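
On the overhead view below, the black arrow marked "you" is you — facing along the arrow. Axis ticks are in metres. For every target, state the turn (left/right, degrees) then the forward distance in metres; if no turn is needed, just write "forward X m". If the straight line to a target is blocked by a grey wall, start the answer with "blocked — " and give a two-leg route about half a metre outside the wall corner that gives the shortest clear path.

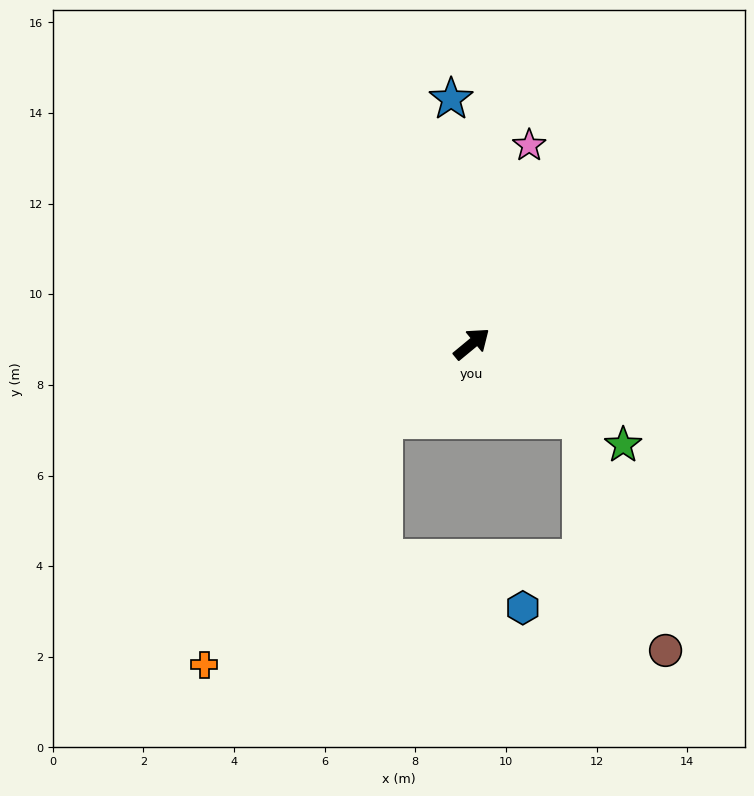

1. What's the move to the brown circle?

blocked — turn right 74°, forward 2.9 m, then turn right 35°, forward 5.4 m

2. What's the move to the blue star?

turn left 55°, forward 5.4 m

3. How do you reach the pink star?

turn left 34°, forward 4.6 m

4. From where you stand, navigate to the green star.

turn right 73°, forward 4.0 m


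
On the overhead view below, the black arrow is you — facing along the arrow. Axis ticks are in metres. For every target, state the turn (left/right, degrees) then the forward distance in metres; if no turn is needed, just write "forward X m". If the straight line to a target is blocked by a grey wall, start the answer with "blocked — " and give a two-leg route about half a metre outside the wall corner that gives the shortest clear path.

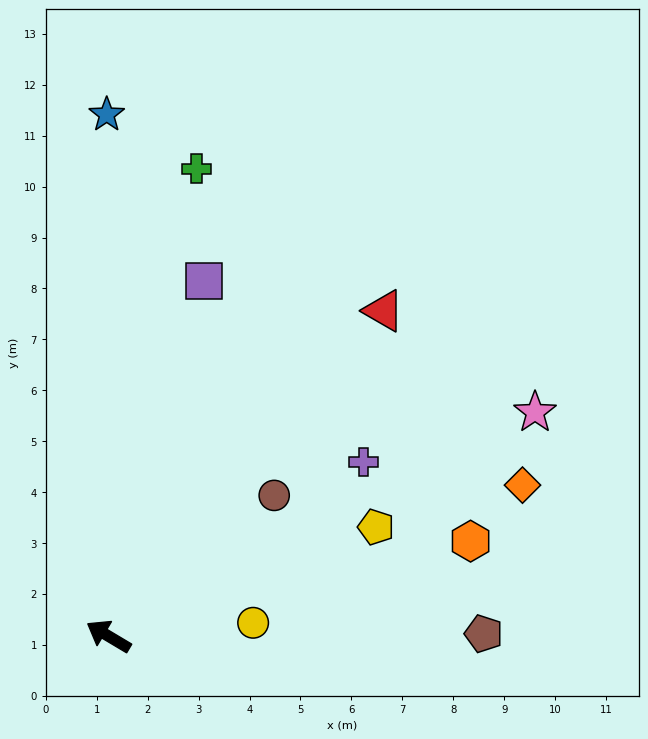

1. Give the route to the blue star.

turn right 59°, forward 10.2 m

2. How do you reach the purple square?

turn right 74°, forward 7.2 m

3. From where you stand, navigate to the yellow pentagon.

turn right 127°, forward 5.7 m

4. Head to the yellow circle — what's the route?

turn right 144°, forward 2.9 m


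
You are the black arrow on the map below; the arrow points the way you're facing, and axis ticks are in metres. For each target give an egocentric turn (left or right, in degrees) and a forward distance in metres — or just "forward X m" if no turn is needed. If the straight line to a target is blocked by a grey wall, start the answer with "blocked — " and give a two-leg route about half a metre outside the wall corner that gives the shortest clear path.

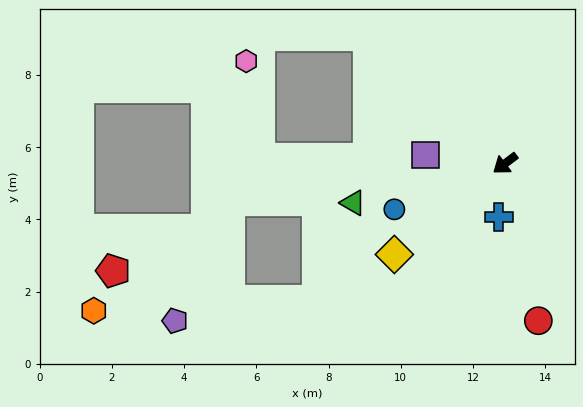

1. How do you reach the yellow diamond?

turn left 2°, forward 4.0 m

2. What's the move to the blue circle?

turn right 15°, forward 3.3 m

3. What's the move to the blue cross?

turn left 46°, forward 1.5 m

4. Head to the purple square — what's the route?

turn right 43°, forward 2.2 m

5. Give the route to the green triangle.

turn right 23°, forward 4.4 m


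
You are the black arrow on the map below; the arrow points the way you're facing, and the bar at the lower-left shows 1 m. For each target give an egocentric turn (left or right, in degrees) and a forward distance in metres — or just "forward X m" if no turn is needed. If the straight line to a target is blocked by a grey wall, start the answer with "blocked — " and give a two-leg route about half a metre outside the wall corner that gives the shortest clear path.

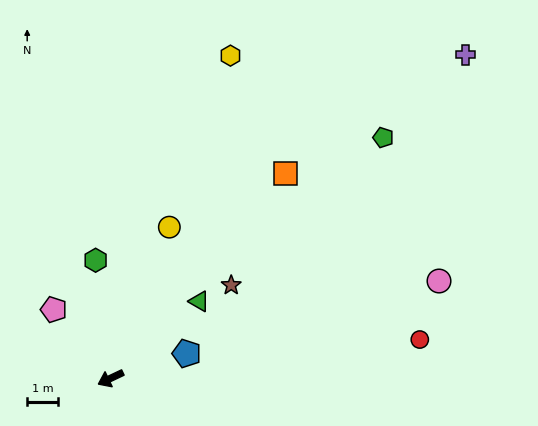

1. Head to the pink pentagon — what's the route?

turn right 76°, forward 2.9 m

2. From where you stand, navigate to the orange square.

turn right 156°, forward 8.9 m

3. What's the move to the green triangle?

turn right 164°, forward 3.9 m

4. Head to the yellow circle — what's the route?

turn right 137°, forward 5.3 m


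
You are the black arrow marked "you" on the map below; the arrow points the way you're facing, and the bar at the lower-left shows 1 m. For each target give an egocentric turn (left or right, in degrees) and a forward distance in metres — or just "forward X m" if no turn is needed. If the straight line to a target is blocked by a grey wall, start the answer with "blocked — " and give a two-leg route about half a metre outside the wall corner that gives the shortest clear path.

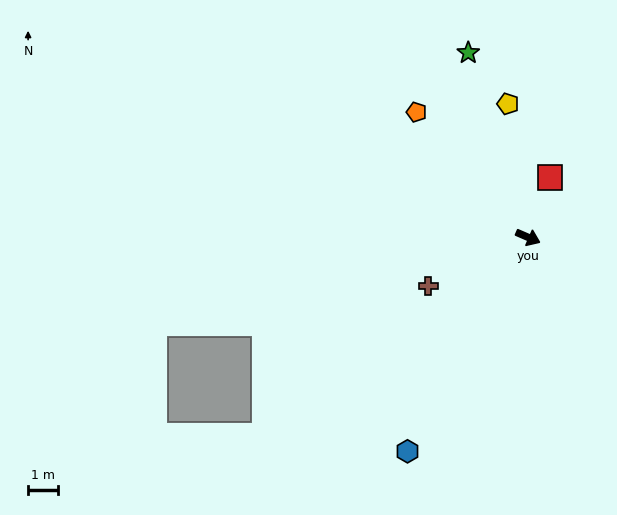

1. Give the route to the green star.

turn left 131°, forward 6.4 m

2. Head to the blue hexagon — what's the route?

turn right 96°, forward 8.1 m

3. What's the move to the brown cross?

turn right 131°, forward 3.7 m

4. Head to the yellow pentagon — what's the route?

turn left 122°, forward 4.5 m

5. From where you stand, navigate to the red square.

turn left 93°, forward 2.1 m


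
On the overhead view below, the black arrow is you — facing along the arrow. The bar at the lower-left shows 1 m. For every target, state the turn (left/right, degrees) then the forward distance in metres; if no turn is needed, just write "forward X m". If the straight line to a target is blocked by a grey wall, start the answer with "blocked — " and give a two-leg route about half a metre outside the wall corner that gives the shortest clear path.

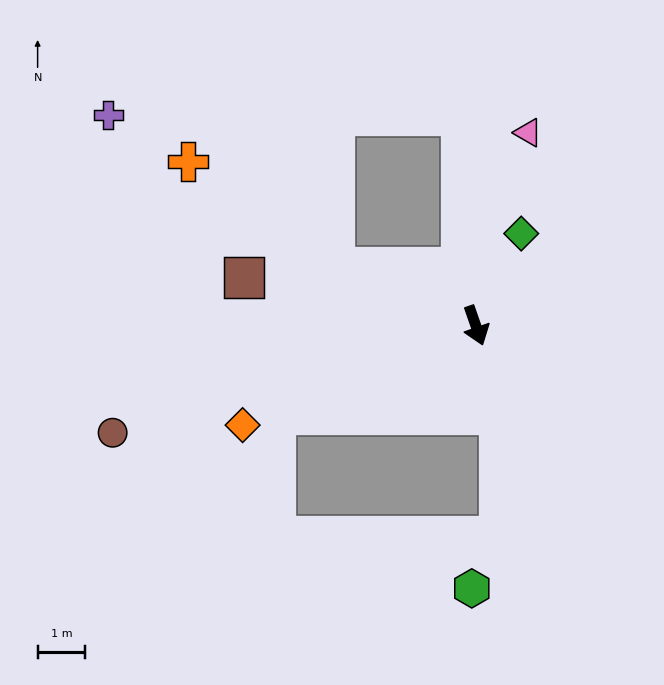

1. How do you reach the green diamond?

turn left 135°, forward 2.2 m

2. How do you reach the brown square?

turn right 121°, forward 5.0 m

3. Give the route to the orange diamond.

turn right 86°, forward 5.3 m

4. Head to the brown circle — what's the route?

turn right 93°, forward 7.9 m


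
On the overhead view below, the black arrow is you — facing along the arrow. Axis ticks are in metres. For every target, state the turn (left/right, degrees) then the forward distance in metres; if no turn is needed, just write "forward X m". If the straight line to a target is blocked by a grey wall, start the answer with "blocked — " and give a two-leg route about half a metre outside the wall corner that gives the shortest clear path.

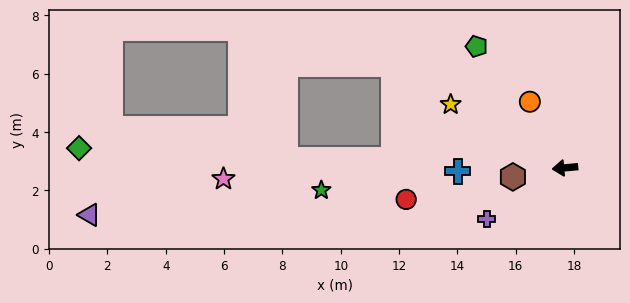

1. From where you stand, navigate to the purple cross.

turn left 28°, forward 3.2 m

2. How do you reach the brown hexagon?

turn left 5°, forward 1.8 m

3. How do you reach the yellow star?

turn right 34°, forward 4.5 m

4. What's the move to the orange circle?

turn right 67°, forward 2.6 m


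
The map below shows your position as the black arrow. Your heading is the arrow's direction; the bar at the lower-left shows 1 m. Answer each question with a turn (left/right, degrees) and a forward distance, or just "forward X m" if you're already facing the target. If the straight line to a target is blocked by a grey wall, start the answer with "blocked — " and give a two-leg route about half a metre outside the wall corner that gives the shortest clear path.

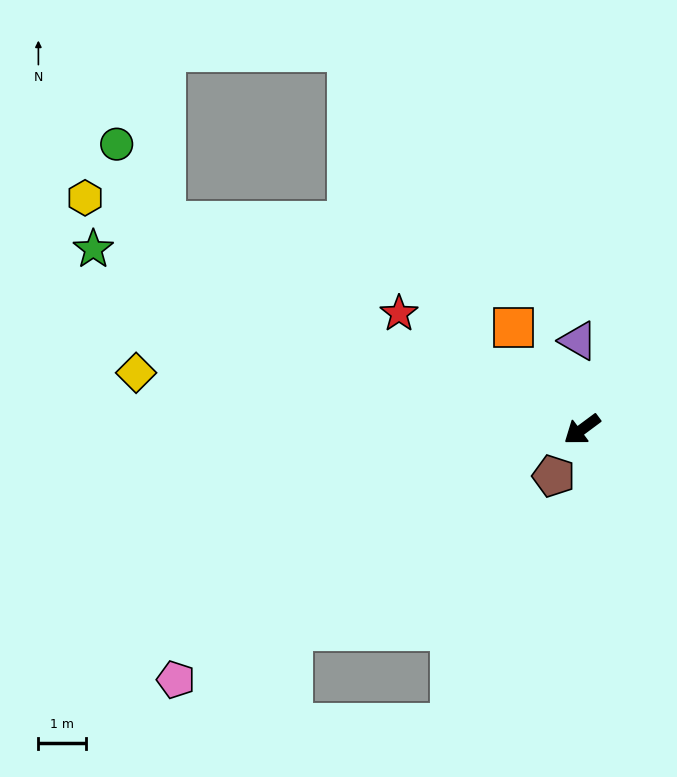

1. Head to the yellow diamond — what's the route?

turn right 44°, forward 9.5 m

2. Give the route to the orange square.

turn right 93°, forward 2.6 m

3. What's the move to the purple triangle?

turn right 124°, forward 1.9 m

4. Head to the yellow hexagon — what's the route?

turn right 62°, forward 11.6 m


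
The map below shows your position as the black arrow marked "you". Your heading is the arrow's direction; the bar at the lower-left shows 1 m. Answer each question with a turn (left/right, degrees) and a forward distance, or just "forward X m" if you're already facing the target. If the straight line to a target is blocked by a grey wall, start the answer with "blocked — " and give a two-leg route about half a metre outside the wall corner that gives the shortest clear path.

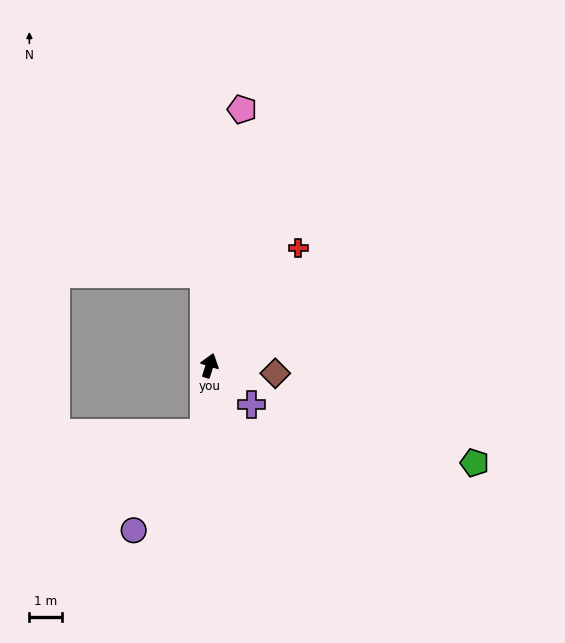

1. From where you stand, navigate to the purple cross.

turn right 115°, forward 1.7 m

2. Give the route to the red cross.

turn right 20°, forward 4.5 m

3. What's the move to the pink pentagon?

turn left 10°, forward 7.8 m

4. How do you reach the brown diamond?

turn right 79°, forward 2.0 m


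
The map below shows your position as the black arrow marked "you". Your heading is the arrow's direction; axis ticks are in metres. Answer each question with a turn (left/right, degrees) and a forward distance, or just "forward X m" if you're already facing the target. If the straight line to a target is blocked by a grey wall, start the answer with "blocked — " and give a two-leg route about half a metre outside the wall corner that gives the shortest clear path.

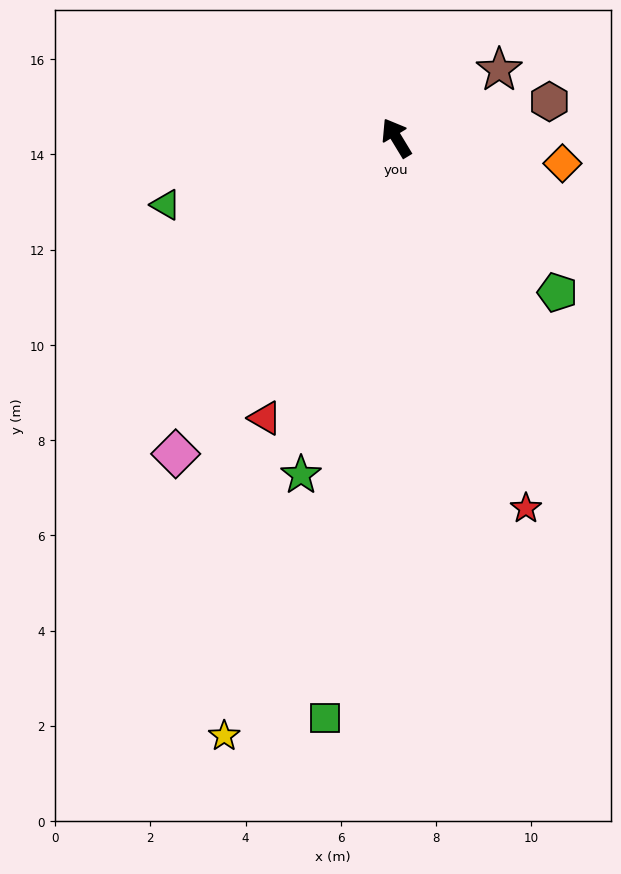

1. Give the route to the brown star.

turn right 88°, forward 2.6 m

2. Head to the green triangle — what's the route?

turn left 75°, forward 5.0 m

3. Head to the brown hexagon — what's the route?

turn right 108°, forward 3.3 m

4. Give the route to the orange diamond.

turn right 130°, forward 3.5 m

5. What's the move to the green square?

turn left 142°, forward 12.3 m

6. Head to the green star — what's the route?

turn left 133°, forward 7.4 m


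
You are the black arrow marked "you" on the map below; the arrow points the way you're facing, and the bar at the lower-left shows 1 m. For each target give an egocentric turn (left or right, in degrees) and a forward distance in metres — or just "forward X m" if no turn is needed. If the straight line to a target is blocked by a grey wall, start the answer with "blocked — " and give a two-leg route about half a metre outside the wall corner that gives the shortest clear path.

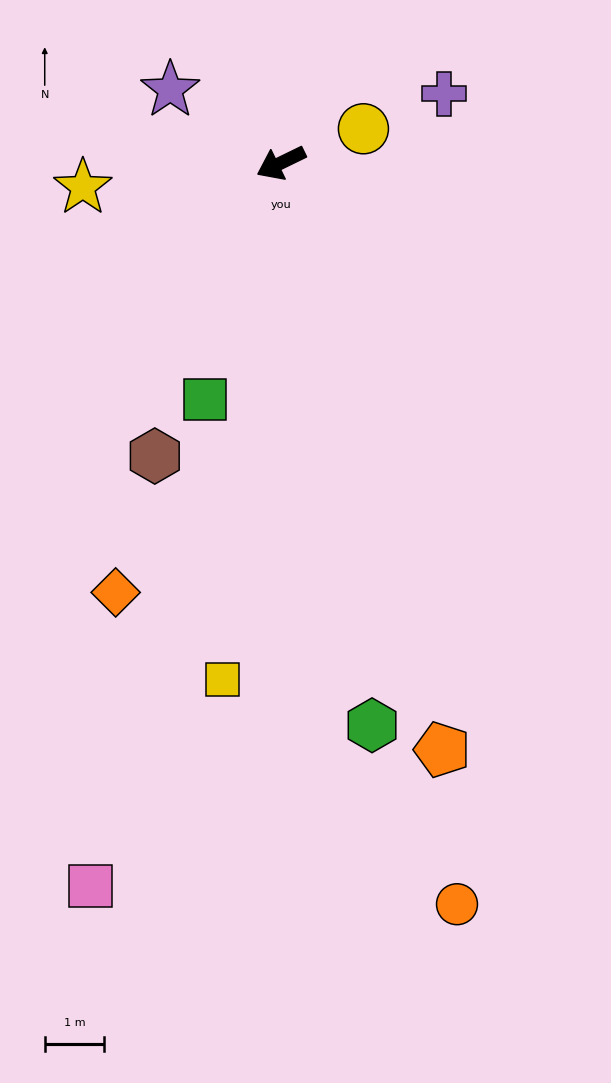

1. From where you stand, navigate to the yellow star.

turn right 19°, forward 3.4 m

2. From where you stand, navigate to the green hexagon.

turn left 73°, forward 9.6 m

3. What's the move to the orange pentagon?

turn left 79°, forward 10.2 m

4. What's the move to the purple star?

turn right 59°, forward 2.2 m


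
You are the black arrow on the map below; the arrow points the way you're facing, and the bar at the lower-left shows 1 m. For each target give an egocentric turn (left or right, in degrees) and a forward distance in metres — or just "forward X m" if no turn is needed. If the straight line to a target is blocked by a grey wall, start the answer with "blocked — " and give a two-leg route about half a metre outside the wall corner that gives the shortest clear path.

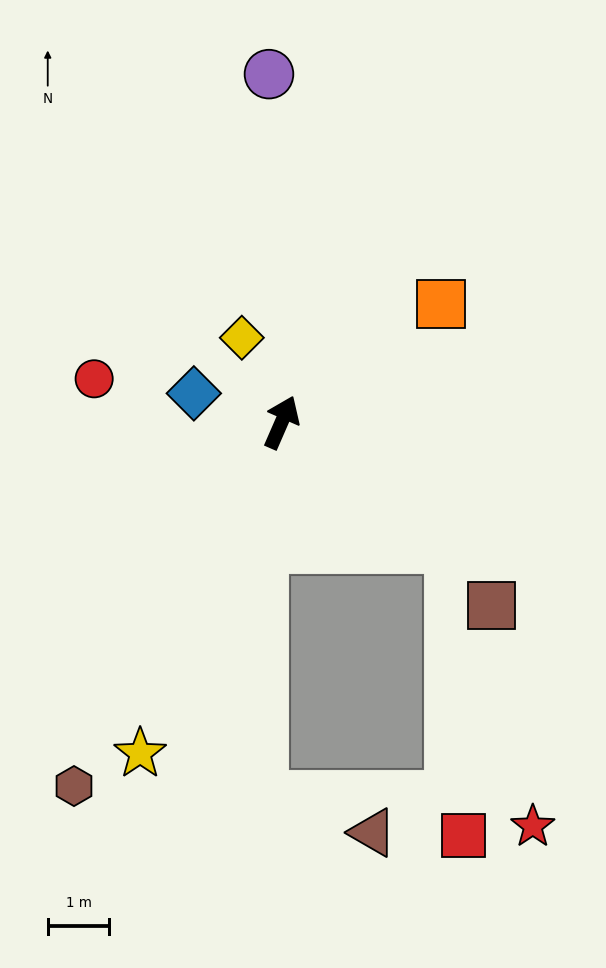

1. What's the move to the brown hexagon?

turn left 174°, forward 6.8 m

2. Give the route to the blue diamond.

turn left 95°, forward 1.5 m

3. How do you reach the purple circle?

turn left 26°, forward 5.7 m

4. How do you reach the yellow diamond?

turn left 49°, forward 1.5 m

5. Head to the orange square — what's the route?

turn right 30°, forward 3.2 m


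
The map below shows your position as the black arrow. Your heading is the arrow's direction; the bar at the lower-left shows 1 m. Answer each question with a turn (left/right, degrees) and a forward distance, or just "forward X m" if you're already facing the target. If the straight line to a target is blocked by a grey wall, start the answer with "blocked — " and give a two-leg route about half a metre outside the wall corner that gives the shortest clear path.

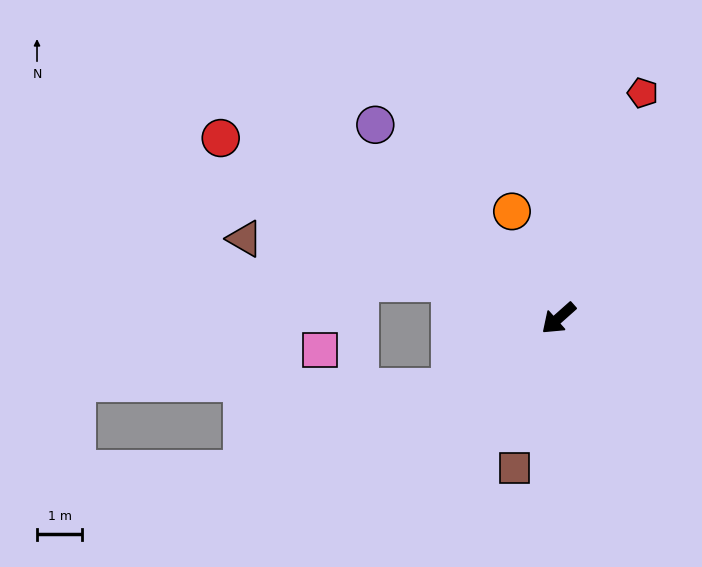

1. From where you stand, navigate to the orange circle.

turn right 108°, forward 2.6 m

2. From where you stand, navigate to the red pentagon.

turn right 152°, forward 5.3 m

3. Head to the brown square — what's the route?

turn left 32°, forward 3.5 m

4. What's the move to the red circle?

turn right 70°, forward 8.5 m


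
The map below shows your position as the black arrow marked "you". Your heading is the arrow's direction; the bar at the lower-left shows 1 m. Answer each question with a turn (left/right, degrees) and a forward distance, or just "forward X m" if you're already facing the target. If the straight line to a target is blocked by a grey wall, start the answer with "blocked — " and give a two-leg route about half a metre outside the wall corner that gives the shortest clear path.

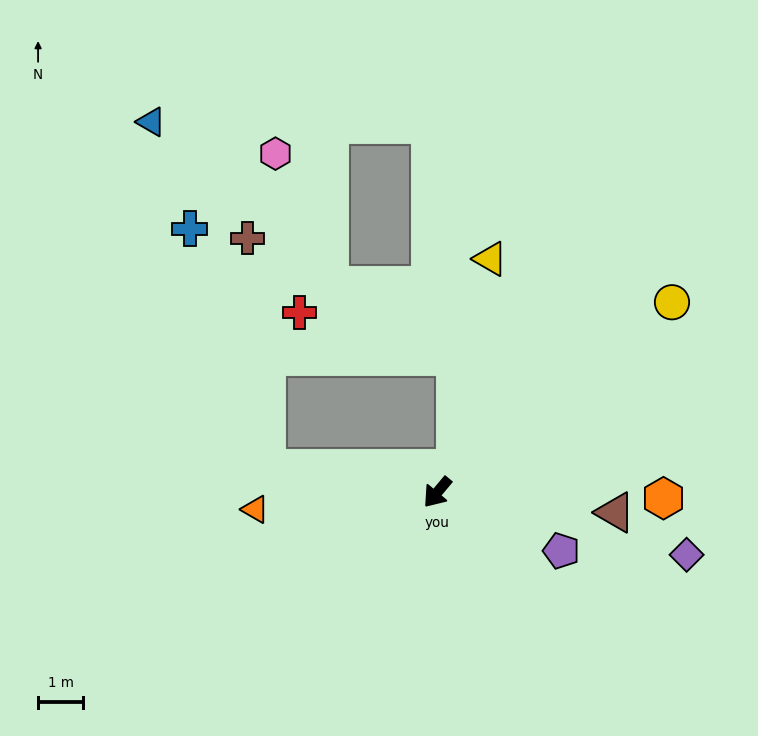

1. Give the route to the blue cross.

blocked — turn right 58°, forward 3.8 m, then turn right 64°, forward 5.5 m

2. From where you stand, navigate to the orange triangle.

turn right 45°, forward 4.0 m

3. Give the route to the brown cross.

blocked — turn right 58°, forward 3.8 m, then turn right 77°, forward 5.1 m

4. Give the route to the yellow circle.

turn left 169°, forward 6.7 m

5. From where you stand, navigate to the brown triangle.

turn left 124°, forward 3.9 m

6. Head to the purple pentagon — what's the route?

turn left 105°, forward 3.0 m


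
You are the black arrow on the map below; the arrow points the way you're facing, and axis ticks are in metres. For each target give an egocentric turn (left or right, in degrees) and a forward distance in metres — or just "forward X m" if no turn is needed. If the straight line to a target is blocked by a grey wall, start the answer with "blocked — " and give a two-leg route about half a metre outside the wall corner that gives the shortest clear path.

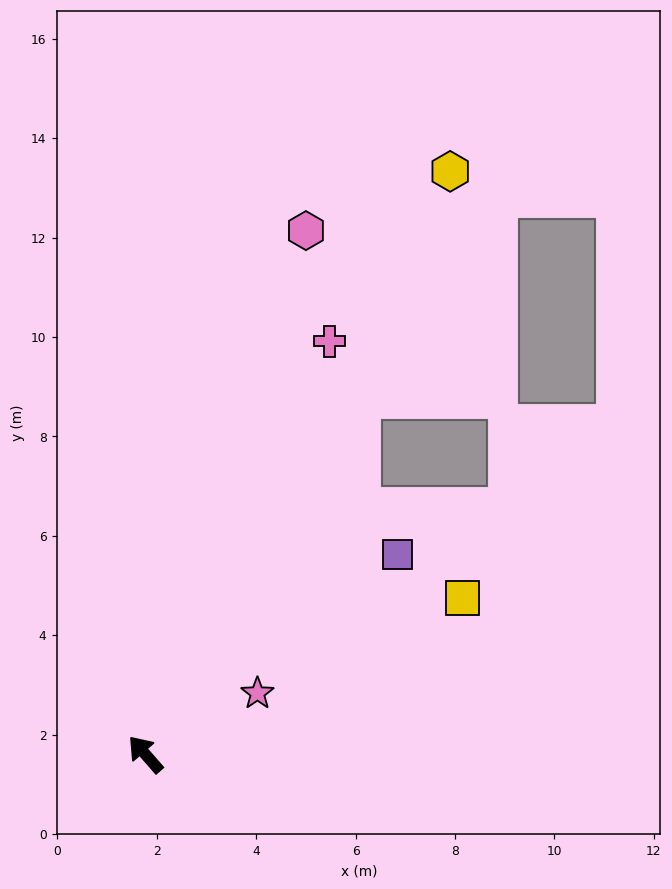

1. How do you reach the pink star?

turn right 103°, forward 2.6 m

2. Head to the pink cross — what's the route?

turn right 65°, forward 9.1 m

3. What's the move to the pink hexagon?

turn right 58°, forward 11.0 m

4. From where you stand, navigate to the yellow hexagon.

turn right 69°, forward 13.2 m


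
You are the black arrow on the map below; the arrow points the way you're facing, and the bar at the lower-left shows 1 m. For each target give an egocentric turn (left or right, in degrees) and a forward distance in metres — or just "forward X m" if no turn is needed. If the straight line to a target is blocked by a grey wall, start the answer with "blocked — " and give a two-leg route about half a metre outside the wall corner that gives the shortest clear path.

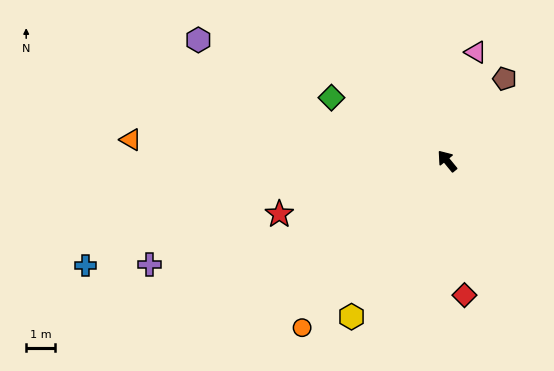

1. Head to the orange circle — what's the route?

turn left 100°, forward 7.7 m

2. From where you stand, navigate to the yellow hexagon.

turn left 109°, forward 6.4 m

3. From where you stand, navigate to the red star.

turn left 68°, forward 6.1 m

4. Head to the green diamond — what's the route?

turn left 22°, forward 4.6 m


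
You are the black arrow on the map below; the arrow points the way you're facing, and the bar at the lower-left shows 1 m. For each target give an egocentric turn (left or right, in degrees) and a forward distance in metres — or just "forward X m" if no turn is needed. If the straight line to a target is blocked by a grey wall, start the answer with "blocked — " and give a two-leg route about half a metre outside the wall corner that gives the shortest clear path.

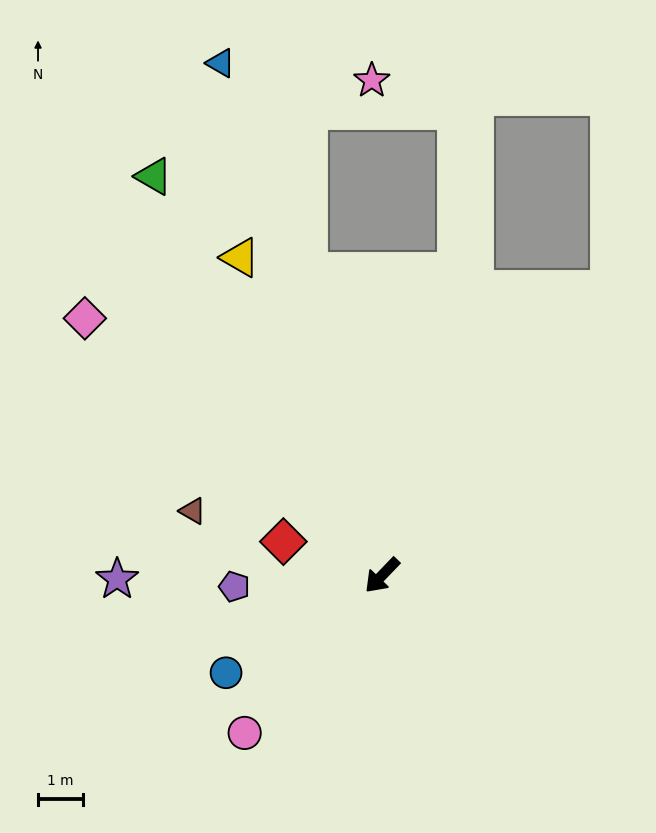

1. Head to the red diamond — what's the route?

turn right 65°, forward 2.3 m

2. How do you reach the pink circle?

turn left 3°, forward 4.6 m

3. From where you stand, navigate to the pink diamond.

turn right 87°, forward 8.7 m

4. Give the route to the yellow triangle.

turn right 112°, forward 7.7 m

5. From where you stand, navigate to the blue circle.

turn right 14°, forward 4.1 m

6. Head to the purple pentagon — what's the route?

turn right 42°, forward 3.3 m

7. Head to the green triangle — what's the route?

turn right 106°, forward 10.2 m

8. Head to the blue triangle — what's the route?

turn right 119°, forward 11.9 m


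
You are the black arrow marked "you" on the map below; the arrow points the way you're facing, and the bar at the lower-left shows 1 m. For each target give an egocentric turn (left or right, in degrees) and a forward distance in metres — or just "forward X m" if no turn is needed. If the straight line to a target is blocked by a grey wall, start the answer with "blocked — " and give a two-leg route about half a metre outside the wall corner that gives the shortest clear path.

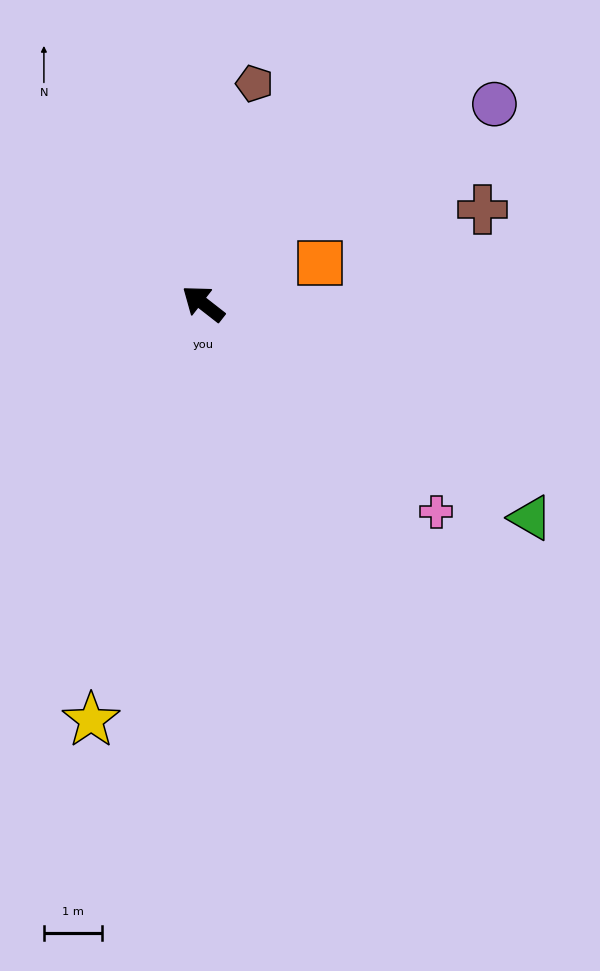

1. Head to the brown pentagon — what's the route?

turn right 65°, forward 3.9 m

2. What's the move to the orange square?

turn right 123°, forward 2.1 m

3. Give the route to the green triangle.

turn right 175°, forward 6.7 m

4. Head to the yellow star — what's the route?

turn left 113°, forward 7.4 m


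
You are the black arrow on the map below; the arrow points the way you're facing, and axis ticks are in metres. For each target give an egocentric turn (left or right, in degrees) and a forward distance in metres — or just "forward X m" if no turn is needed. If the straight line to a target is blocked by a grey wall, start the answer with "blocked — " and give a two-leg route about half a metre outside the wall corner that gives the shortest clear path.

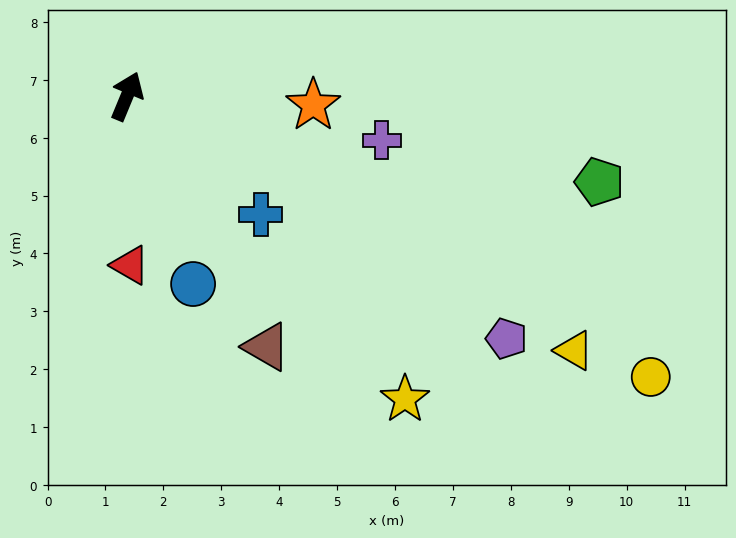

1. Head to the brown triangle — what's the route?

turn right 128°, forward 5.0 m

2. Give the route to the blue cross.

turn right 109°, forward 3.1 m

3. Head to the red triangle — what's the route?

turn right 156°, forward 2.9 m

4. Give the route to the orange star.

turn right 70°, forward 3.2 m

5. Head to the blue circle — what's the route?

turn right 138°, forward 3.4 m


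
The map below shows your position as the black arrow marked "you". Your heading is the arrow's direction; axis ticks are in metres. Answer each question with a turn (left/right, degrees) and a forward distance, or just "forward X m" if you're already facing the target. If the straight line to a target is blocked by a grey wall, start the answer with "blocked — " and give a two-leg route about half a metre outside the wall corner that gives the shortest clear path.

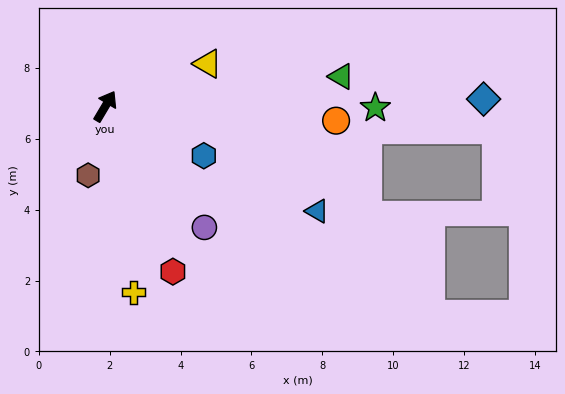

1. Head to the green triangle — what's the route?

turn right 52°, forward 6.7 m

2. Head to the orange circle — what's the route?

turn right 63°, forward 6.5 m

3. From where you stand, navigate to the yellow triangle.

turn right 37°, forward 3.1 m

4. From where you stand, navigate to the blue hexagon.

turn right 86°, forward 3.1 m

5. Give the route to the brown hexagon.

turn right 163°, forward 2.0 m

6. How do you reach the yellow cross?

turn right 141°, forward 5.3 m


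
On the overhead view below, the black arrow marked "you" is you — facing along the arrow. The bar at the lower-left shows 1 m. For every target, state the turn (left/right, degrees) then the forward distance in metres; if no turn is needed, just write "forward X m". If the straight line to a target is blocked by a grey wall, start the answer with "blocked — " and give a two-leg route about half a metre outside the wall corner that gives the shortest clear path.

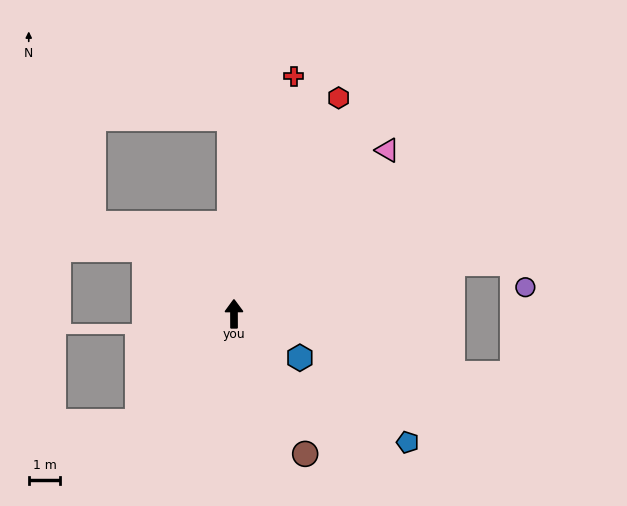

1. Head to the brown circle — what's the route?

turn right 153°, forward 5.0 m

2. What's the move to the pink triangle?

turn right 43°, forward 7.1 m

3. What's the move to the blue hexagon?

turn right 124°, forward 2.5 m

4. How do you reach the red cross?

turn right 14°, forward 7.8 m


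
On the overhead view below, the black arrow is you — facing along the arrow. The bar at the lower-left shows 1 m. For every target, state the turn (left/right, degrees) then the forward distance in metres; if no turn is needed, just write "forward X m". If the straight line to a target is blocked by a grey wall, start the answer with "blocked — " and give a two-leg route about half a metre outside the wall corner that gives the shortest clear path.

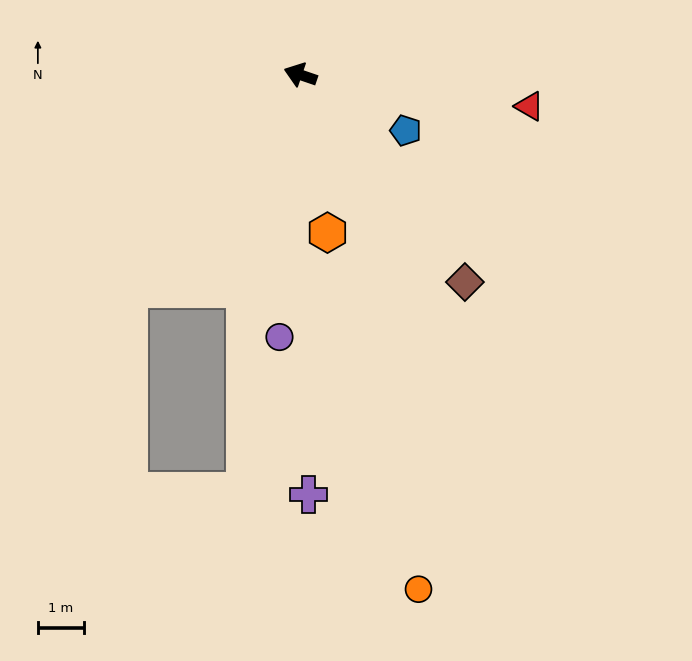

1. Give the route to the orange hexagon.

turn left 119°, forward 3.5 m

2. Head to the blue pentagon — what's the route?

turn left 171°, forward 2.6 m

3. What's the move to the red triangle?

turn right 169°, forward 5.0 m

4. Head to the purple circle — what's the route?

turn left 104°, forward 5.7 m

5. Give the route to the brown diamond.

turn left 147°, forward 5.8 m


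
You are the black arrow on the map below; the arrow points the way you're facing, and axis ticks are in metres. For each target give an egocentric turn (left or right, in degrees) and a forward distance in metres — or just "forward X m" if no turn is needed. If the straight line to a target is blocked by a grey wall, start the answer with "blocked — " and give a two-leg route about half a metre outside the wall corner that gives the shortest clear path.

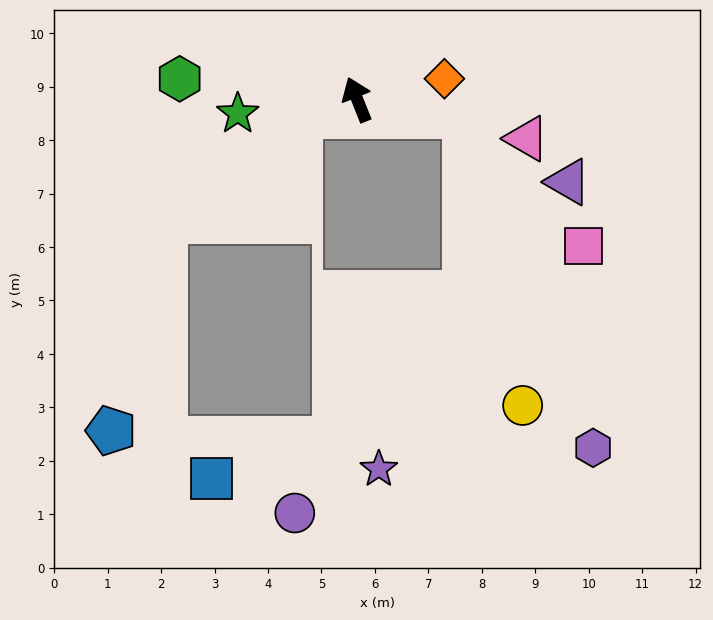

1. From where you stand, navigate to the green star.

turn left 75°, forward 2.3 m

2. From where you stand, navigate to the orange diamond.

turn right 98°, forward 1.7 m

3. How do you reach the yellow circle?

blocked — turn right 121°, forward 2.0 m, then turn right 70°, forward 5.5 m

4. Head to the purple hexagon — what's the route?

blocked — turn right 121°, forward 2.0 m, then turn right 60°, forward 6.7 m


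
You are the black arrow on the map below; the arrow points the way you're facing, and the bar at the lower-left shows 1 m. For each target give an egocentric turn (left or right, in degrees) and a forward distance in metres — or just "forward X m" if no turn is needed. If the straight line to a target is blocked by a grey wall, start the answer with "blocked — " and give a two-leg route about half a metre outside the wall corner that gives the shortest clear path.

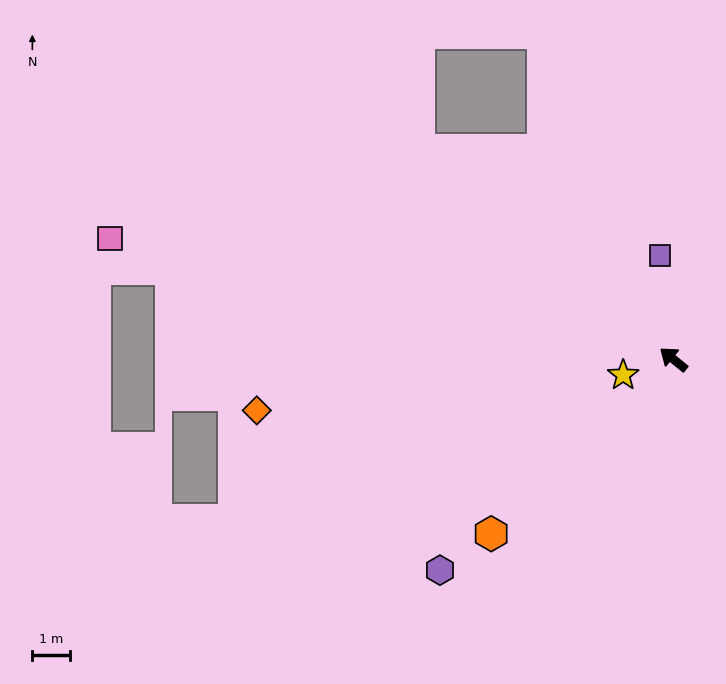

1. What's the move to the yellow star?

turn left 57°, forward 1.4 m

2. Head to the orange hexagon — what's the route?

turn left 83°, forward 6.8 m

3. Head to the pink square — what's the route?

turn left 27°, forward 15.5 m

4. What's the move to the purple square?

turn right 44°, forward 2.8 m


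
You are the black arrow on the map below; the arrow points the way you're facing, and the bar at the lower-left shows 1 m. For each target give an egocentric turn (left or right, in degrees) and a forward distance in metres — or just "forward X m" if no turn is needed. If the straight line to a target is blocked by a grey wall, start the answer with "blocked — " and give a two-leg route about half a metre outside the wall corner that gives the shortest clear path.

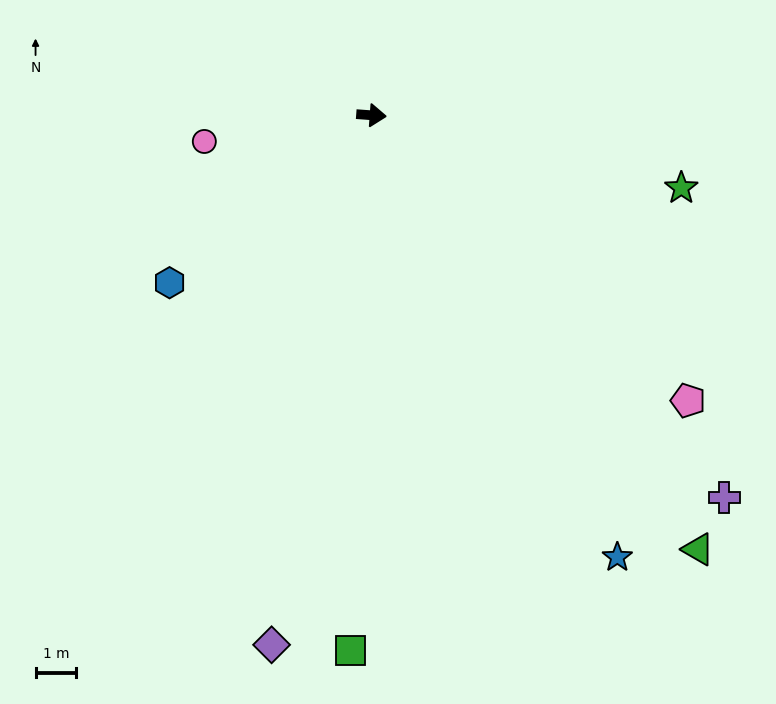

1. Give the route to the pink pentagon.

turn right 38°, forward 10.4 m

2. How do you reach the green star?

turn right 9°, forward 7.8 m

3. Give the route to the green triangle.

turn right 49°, forward 13.3 m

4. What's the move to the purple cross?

turn right 43°, forward 12.7 m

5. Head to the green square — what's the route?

turn right 88°, forward 13.1 m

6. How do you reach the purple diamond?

turn right 96°, forward 13.2 m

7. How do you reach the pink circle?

turn right 167°, forward 4.1 m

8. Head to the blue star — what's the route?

turn right 57°, forward 12.4 m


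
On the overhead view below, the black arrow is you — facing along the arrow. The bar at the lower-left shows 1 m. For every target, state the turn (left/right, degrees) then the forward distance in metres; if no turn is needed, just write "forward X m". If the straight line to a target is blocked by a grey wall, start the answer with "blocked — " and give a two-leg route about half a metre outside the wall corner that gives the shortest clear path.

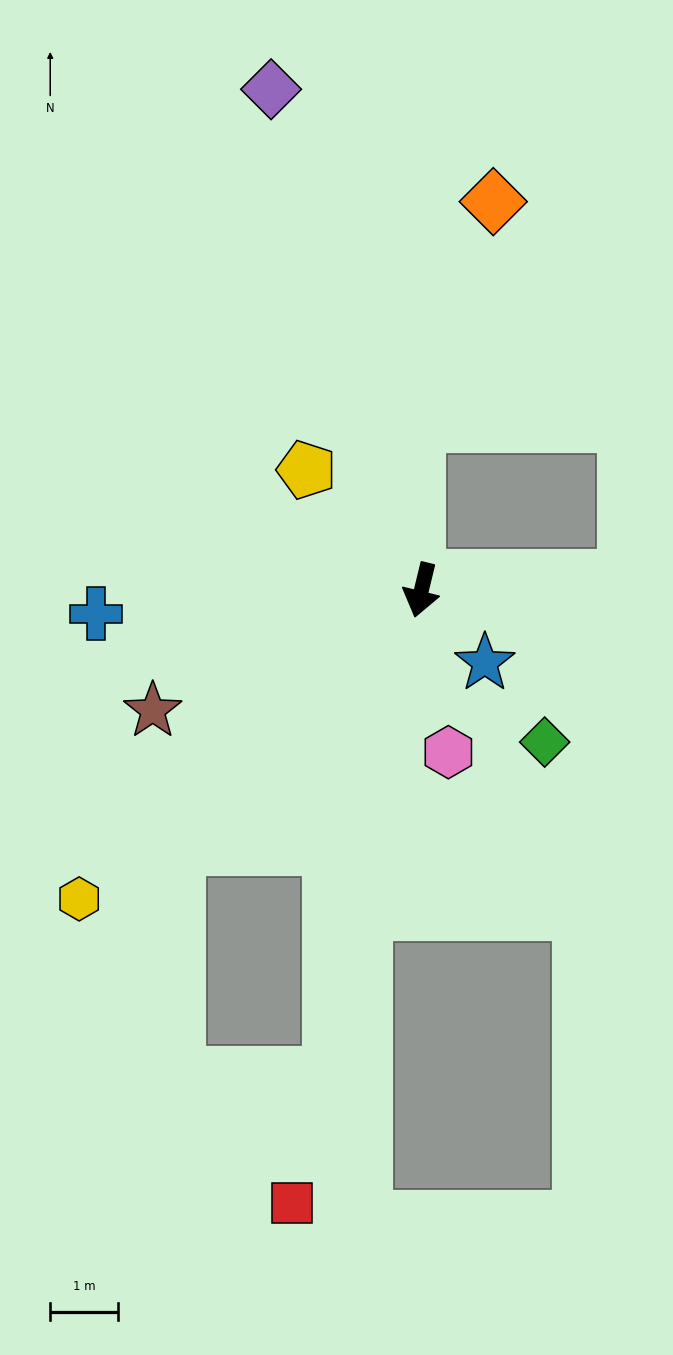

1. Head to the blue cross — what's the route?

turn right 72°, forward 4.8 m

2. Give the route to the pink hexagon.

turn left 23°, forward 2.4 m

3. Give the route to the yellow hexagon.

turn right 34°, forward 6.8 m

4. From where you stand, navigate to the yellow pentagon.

turn right 123°, forward 2.4 m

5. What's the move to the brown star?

turn right 52°, forward 4.3 m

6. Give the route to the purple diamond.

turn right 150°, forward 7.7 m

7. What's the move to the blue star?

turn left 55°, forward 1.4 m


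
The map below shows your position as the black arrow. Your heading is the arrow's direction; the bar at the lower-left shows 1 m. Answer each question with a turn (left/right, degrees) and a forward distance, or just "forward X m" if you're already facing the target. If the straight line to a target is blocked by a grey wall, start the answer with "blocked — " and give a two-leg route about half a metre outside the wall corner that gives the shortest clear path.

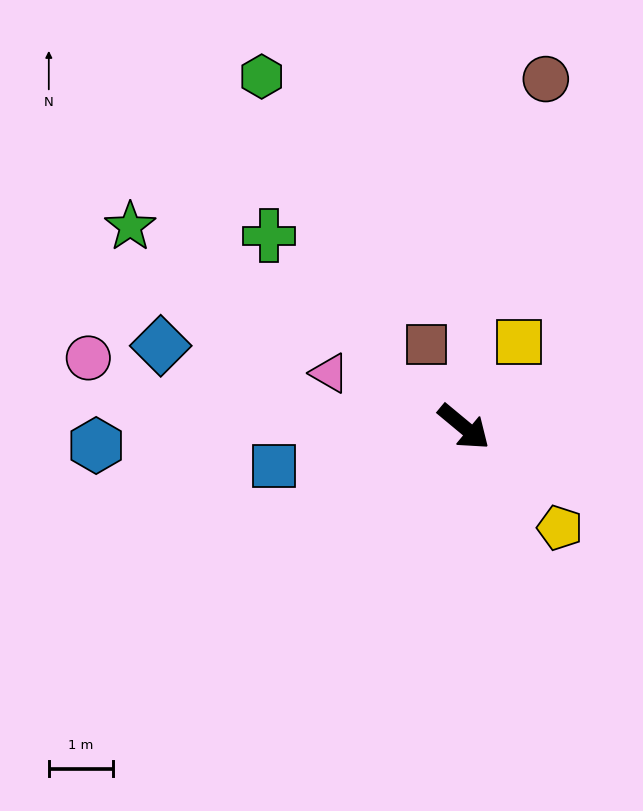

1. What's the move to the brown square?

turn left 154°, forward 1.4 m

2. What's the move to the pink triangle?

turn right 162°, forward 2.3 m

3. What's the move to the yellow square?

turn left 97°, forward 1.6 m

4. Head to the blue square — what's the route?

turn right 129°, forward 3.0 m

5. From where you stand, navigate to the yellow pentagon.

turn right 7°, forward 2.2 m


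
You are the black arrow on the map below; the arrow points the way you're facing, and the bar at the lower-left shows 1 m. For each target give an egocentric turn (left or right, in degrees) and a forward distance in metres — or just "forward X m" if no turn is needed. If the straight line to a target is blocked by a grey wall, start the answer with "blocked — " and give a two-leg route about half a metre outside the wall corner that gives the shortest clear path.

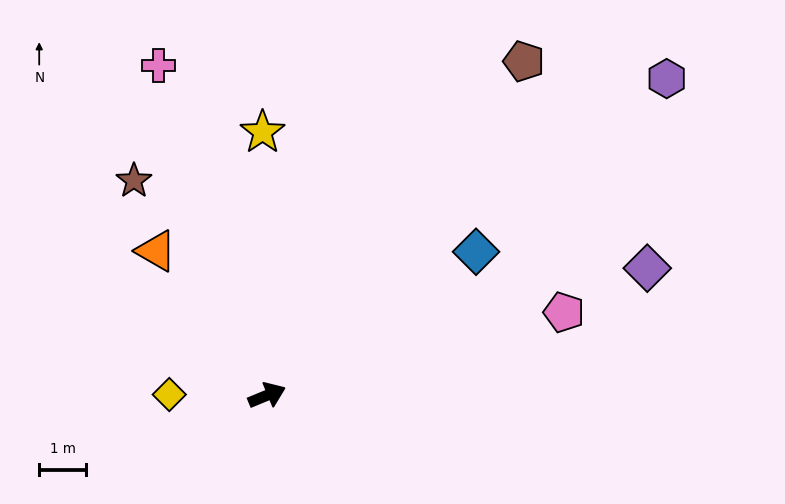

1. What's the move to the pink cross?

turn left 86°, forward 7.3 m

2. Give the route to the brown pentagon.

turn left 30°, forward 8.9 m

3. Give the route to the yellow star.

turn left 69°, forward 5.6 m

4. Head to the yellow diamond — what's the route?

turn left 157°, forward 2.1 m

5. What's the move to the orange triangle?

turn left 105°, forward 3.9 m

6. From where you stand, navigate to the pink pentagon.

turn right 7°, forward 6.5 m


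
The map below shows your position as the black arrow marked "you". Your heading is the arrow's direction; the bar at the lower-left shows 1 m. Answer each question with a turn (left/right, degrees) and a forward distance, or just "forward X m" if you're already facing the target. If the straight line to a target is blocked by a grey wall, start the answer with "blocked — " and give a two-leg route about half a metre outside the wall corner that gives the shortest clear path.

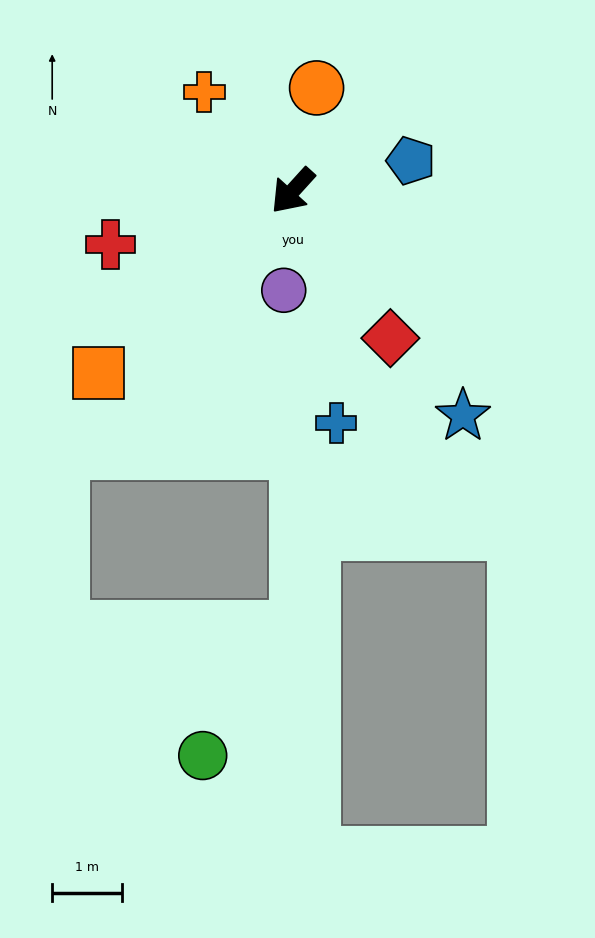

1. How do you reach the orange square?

turn right 5°, forward 3.8 m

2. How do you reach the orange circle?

turn right 151°, forward 1.5 m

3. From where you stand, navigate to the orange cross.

turn right 96°, forward 1.9 m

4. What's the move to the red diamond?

turn left 76°, forward 2.5 m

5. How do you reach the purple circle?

turn left 37°, forward 1.4 m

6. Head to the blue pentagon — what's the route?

turn left 146°, forward 1.7 m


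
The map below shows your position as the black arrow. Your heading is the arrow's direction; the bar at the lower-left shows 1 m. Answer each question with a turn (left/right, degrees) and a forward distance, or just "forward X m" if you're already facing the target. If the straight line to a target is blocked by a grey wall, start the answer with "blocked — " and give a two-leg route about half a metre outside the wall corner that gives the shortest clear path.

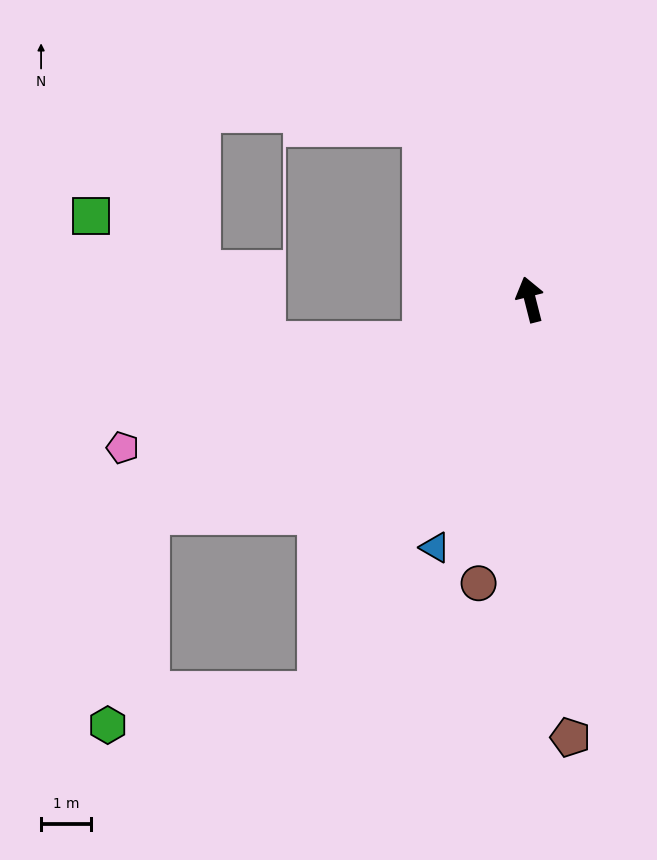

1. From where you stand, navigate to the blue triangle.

turn left 145°, forward 5.3 m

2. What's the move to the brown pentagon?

turn left 171°, forward 8.7 m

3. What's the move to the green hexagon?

blocked — turn left 105°, forward 8.7 m, then turn left 50°, forward 4.3 m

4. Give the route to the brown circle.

turn left 155°, forward 5.7 m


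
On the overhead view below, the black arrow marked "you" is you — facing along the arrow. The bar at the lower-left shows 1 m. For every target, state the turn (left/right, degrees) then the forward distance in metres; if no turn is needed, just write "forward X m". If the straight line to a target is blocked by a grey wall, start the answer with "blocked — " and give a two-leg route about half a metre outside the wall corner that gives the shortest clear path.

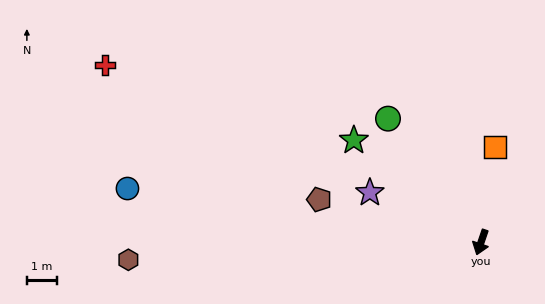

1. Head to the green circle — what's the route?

turn right 124°, forward 5.2 m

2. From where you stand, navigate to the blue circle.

turn right 80°, forward 11.9 m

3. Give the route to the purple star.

turn right 95°, forward 4.1 m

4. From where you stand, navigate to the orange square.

turn right 169°, forward 3.2 m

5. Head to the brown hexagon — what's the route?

turn right 68°, forward 11.8 m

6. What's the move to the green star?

turn right 110°, forward 5.4 m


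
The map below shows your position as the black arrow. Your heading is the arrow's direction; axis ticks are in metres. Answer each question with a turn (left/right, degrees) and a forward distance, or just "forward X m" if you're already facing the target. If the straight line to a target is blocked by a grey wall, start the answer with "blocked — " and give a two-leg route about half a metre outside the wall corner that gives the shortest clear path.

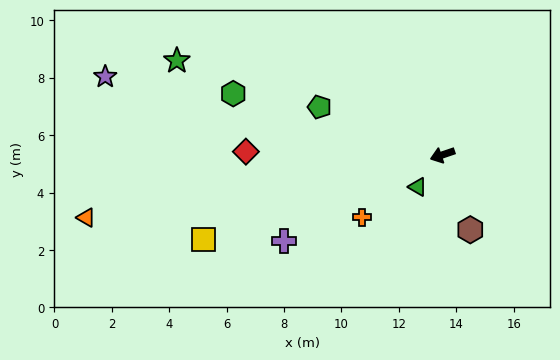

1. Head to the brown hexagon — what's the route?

turn left 92°, forward 2.8 m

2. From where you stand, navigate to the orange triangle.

turn right 9°, forward 12.6 m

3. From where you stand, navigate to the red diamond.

turn right 20°, forward 6.9 m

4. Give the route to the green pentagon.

turn right 40°, forward 4.6 m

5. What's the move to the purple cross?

turn left 10°, forward 6.3 m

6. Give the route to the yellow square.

forward 8.8 m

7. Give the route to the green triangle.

turn left 33°, forward 1.4 m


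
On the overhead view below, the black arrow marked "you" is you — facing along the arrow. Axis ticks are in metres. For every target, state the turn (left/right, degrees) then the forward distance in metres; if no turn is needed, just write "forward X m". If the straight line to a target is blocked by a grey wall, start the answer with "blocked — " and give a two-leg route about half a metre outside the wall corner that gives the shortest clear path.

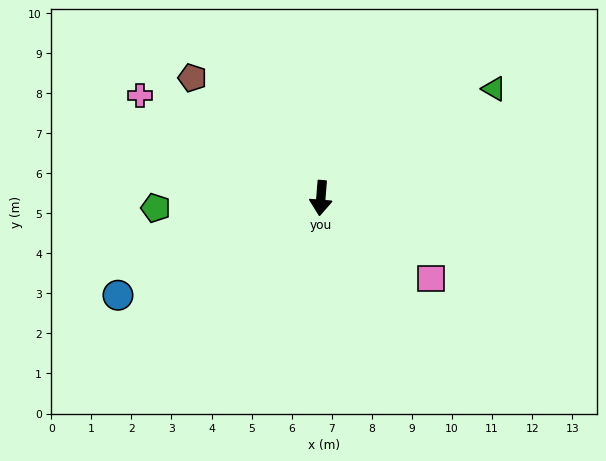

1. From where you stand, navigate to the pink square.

turn left 58°, forward 3.4 m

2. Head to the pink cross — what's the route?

turn right 115°, forward 5.2 m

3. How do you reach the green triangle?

turn left 127°, forward 5.1 m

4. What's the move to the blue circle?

turn right 60°, forward 5.6 m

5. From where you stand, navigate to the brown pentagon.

turn right 129°, forward 4.4 m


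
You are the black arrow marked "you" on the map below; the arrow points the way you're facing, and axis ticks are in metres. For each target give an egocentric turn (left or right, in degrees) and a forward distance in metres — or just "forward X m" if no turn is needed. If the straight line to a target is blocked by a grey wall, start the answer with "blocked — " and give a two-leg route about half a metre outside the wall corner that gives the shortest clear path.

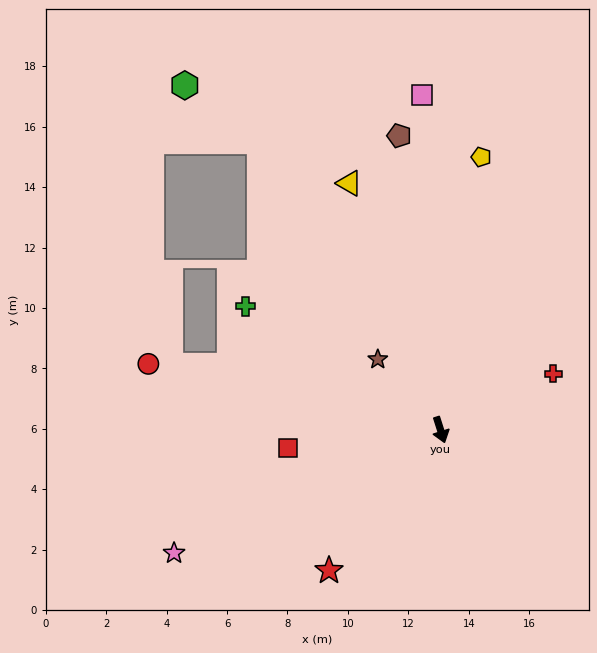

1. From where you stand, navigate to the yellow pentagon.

turn left 154°, forward 9.1 m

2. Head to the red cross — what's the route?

turn left 99°, forward 4.2 m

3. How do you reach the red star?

turn right 56°, forward 5.9 m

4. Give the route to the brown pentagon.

turn left 170°, forward 9.8 m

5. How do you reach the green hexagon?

blocked — turn right 166°, forward 11.3 m, then turn left 21°, forward 3.1 m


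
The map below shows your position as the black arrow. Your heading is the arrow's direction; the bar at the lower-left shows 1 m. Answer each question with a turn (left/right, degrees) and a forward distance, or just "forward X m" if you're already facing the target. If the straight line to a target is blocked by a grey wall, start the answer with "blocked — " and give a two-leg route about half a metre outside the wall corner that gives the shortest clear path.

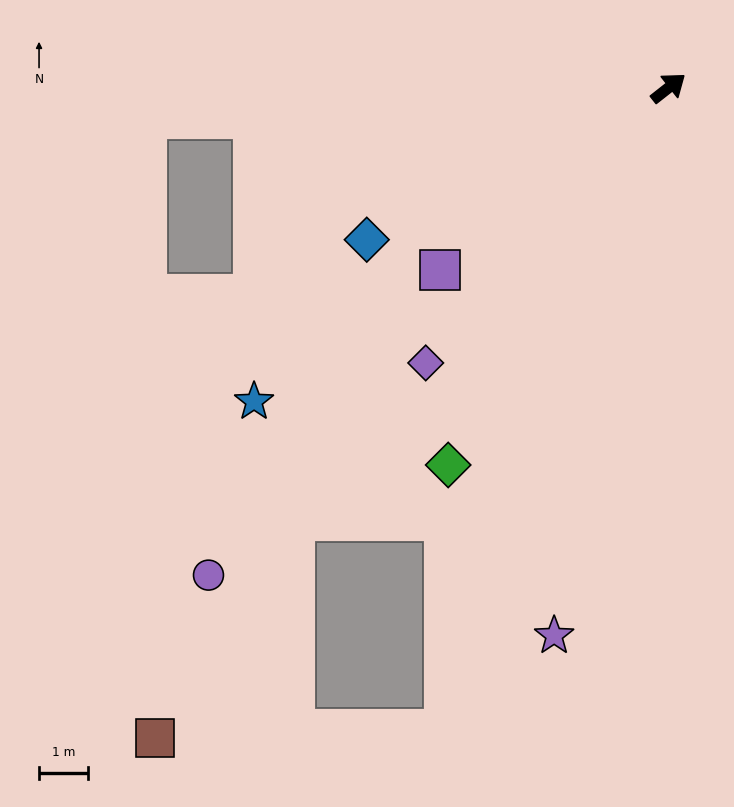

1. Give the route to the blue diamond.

turn left 169°, forward 6.9 m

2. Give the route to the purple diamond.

turn right 170°, forward 7.5 m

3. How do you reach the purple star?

turn right 140°, forward 11.4 m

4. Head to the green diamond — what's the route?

turn right 158°, forward 8.9 m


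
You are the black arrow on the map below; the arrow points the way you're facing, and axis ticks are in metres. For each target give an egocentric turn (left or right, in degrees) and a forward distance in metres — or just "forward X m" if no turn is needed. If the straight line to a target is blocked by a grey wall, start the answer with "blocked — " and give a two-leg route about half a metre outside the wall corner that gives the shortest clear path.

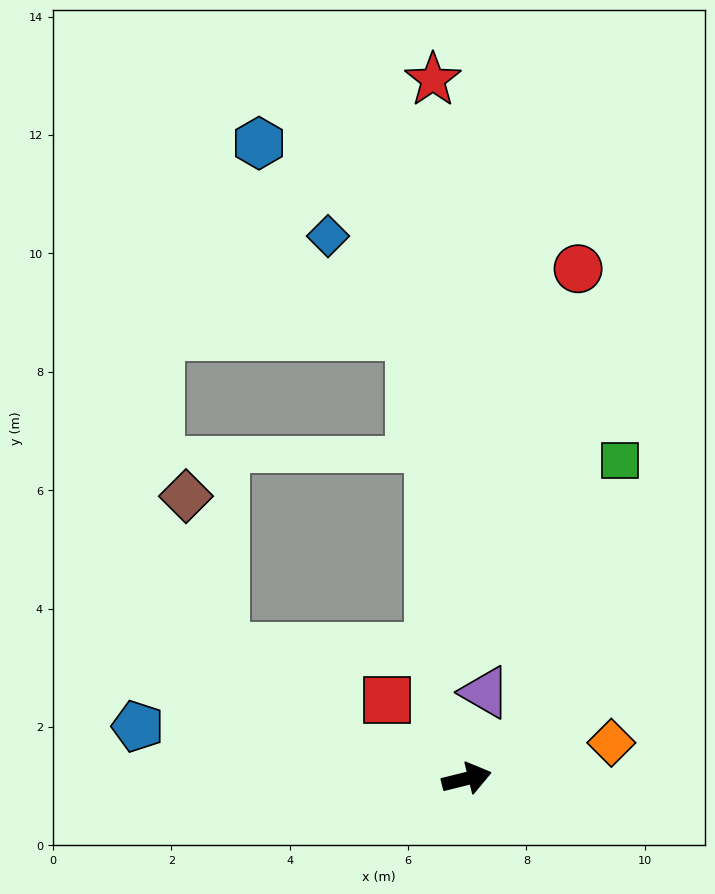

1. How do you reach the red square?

turn left 121°, forward 1.9 m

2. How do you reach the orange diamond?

forward 2.5 m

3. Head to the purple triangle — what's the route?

turn left 64°, forward 1.5 m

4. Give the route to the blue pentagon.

turn left 157°, forward 5.6 m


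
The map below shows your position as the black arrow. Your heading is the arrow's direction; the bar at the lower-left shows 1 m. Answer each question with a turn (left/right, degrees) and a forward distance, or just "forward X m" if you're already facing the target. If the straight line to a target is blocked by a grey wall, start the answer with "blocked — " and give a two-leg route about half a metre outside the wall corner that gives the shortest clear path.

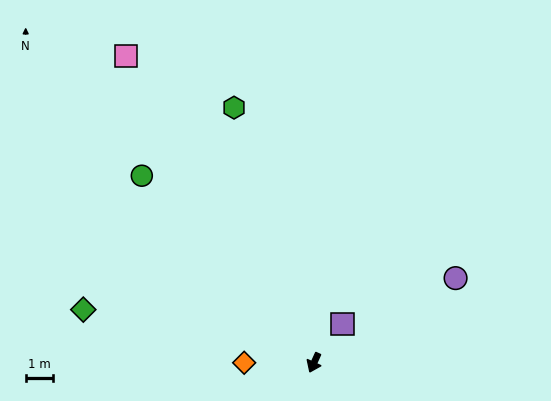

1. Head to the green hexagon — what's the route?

turn right 138°, forward 9.8 m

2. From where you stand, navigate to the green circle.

turn right 113°, forward 9.3 m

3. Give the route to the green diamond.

turn right 79°, forward 8.7 m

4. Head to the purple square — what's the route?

turn left 168°, forward 1.8 m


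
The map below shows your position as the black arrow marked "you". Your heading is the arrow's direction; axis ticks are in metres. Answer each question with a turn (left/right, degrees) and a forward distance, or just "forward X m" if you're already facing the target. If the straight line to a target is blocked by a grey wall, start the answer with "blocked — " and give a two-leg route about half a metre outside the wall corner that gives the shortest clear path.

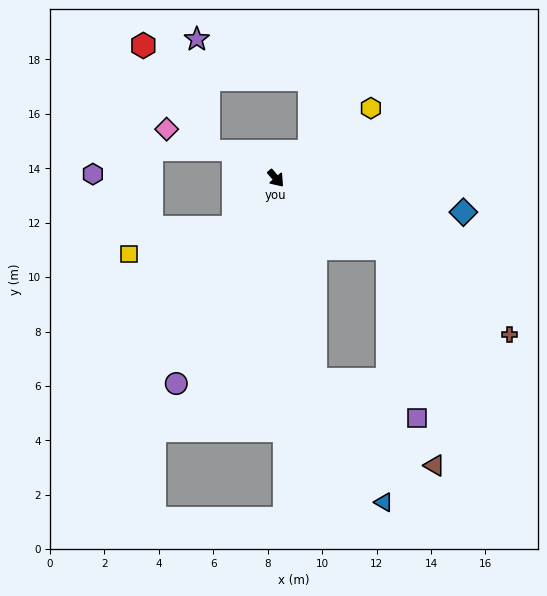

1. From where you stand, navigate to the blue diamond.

turn left 39°, forward 7.0 m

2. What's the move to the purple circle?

turn right 67°, forward 8.4 m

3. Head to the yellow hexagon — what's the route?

turn left 86°, forward 4.3 m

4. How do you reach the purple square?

blocked — turn left 17°, forward 4.8 m, then turn right 48°, forward 6.3 m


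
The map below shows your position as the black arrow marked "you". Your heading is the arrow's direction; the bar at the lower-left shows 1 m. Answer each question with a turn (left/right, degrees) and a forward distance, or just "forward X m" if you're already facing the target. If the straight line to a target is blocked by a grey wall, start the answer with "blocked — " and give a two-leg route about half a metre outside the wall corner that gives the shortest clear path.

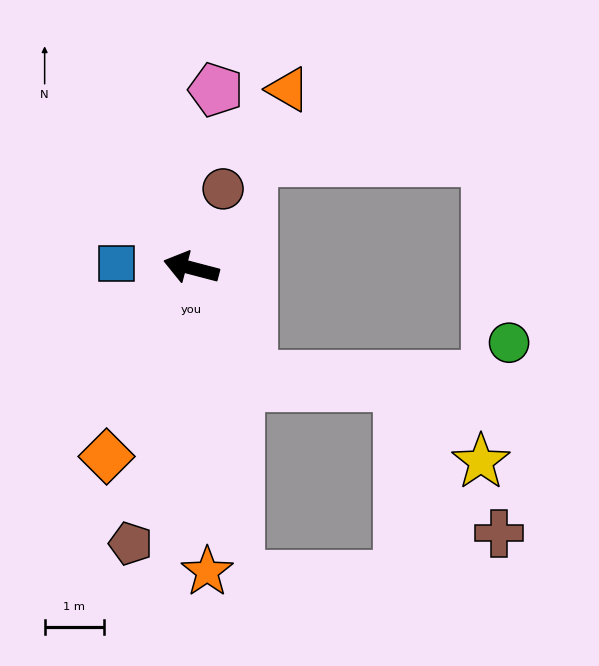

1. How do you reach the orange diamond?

turn left 80°, forward 3.5 m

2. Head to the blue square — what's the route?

turn left 11°, forward 1.3 m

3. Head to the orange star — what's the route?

turn left 108°, forward 5.1 m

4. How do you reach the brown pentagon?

turn left 92°, forward 4.8 m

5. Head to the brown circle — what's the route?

turn right 97°, forward 1.4 m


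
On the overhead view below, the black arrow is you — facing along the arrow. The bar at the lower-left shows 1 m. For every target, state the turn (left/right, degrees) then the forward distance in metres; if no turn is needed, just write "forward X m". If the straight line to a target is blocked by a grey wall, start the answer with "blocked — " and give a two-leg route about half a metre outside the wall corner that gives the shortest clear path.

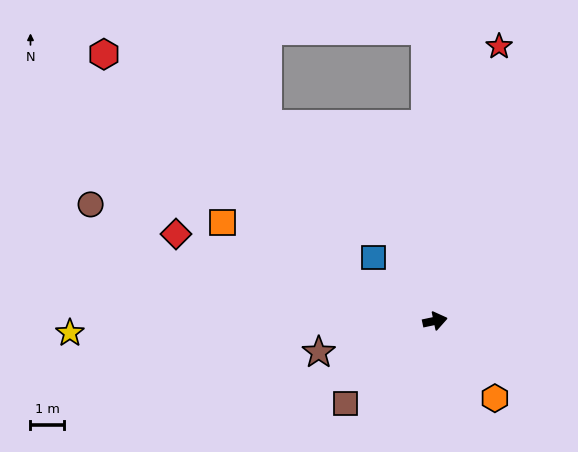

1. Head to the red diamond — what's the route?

turn left 150°, forward 8.1 m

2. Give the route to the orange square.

turn left 143°, forward 7.0 m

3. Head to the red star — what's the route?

turn left 65°, forward 8.4 m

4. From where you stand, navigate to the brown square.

turn right 149°, forward 3.6 m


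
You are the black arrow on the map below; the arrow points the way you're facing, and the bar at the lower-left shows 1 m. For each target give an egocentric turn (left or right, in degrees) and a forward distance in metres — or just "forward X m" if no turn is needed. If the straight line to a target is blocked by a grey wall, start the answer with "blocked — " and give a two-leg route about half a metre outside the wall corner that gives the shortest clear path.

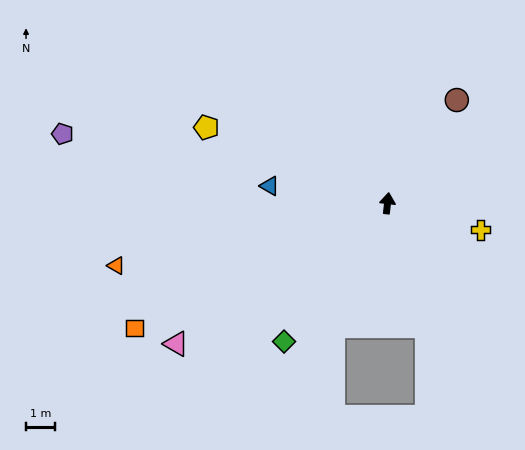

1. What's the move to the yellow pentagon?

turn left 74°, forward 6.9 m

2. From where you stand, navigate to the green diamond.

turn left 150°, forward 6.1 m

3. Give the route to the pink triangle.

turn left 130°, forward 8.9 m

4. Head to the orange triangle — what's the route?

turn left 109°, forward 9.8 m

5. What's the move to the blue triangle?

turn left 88°, forward 4.2 m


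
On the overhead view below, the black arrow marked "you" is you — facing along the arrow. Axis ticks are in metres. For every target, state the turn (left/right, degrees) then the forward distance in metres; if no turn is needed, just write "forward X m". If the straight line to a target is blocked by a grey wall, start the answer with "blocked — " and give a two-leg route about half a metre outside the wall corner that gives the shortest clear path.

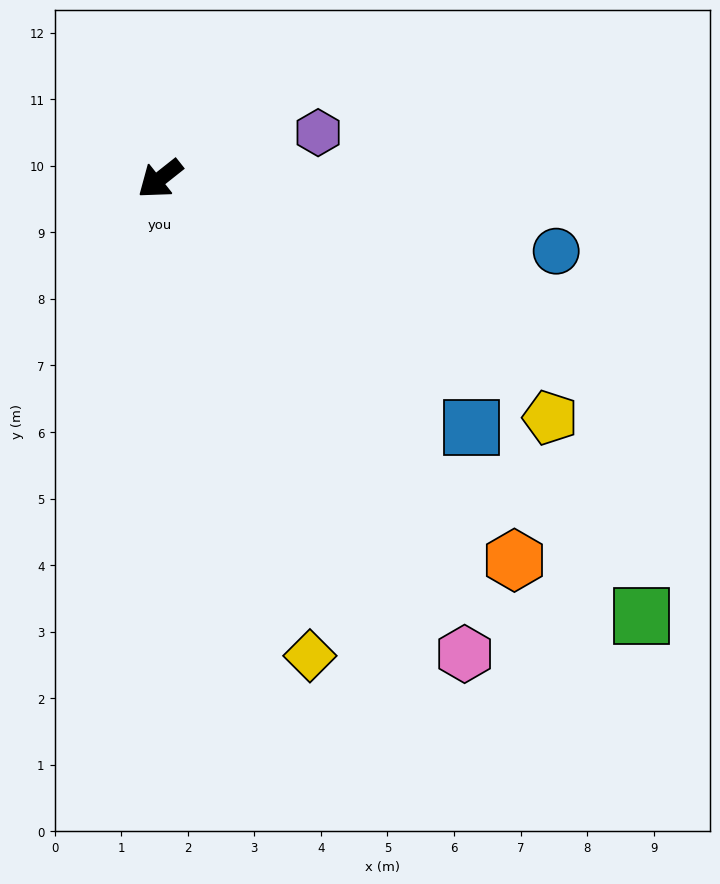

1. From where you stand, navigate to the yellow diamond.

turn left 69°, forward 7.5 m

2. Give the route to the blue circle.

turn left 131°, forward 6.1 m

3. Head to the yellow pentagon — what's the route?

turn left 110°, forward 6.9 m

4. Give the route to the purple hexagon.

turn left 158°, forward 2.5 m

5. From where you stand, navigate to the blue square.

turn left 103°, forward 6.0 m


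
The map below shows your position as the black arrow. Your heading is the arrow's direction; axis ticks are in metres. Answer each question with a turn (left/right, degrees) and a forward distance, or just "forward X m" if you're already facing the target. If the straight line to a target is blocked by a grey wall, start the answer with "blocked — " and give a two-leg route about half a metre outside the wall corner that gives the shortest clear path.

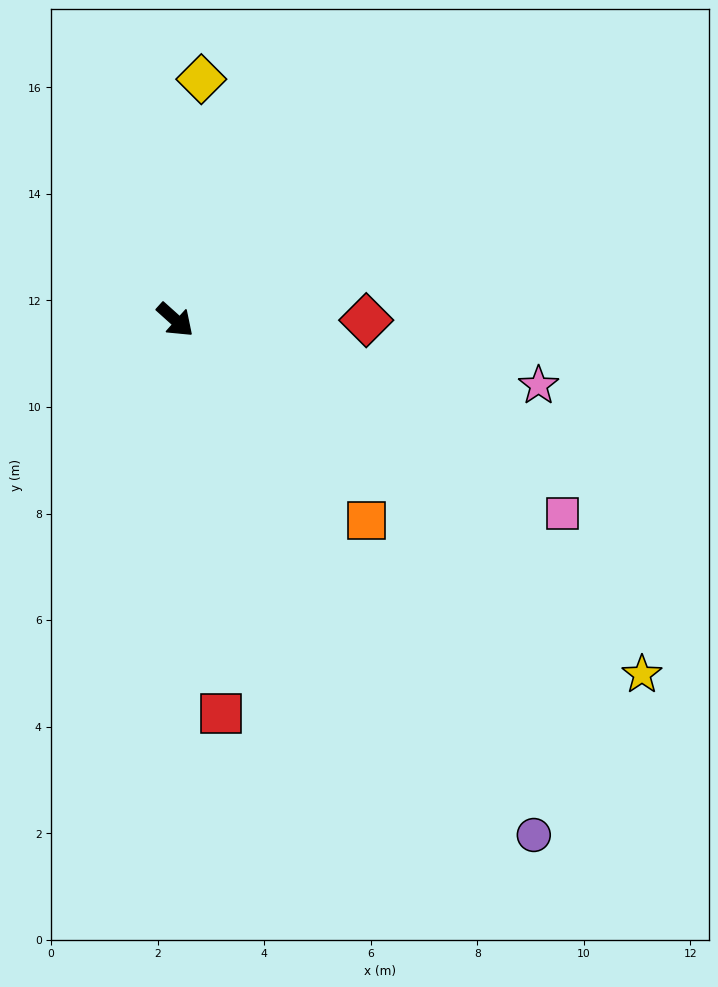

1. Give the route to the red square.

turn right 42°, forward 7.4 m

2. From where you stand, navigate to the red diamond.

turn left 42°, forward 3.6 m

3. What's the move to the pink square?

turn left 15°, forward 8.1 m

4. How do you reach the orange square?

turn right 4°, forward 5.2 m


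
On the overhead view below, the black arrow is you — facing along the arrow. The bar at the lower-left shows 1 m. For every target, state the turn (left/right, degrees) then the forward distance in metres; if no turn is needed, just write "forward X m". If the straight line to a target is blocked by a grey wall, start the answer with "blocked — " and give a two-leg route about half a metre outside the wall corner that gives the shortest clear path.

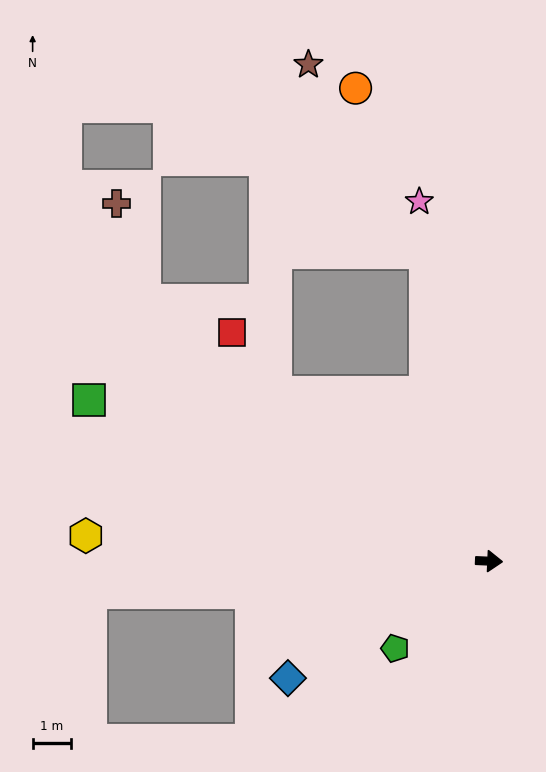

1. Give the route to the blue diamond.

turn right 147°, forward 6.1 m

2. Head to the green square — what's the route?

turn left 161°, forward 11.3 m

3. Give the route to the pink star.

turn left 103°, forward 9.6 m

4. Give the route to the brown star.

blocked — turn left 104°, forward 8.2 m, then turn left 20°, forward 5.8 m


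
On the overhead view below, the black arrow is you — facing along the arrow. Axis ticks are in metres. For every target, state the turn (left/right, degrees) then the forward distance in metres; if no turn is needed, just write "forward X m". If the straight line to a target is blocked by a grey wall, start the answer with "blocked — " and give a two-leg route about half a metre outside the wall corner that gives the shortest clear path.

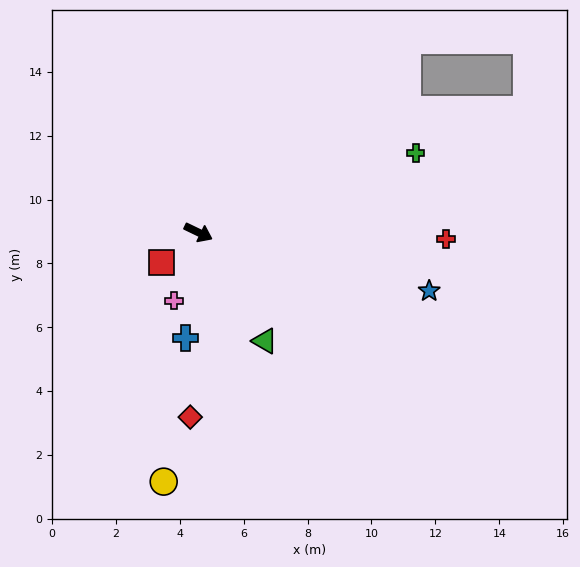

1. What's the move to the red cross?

turn left 24°, forward 7.7 m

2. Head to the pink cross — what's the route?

turn right 84°, forward 2.3 m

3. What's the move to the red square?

turn right 115°, forward 1.5 m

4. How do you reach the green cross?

turn left 46°, forward 7.2 m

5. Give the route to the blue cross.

turn right 71°, forward 3.3 m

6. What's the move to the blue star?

turn left 11°, forward 7.5 m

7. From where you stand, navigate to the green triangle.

turn right 33°, forward 4.0 m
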